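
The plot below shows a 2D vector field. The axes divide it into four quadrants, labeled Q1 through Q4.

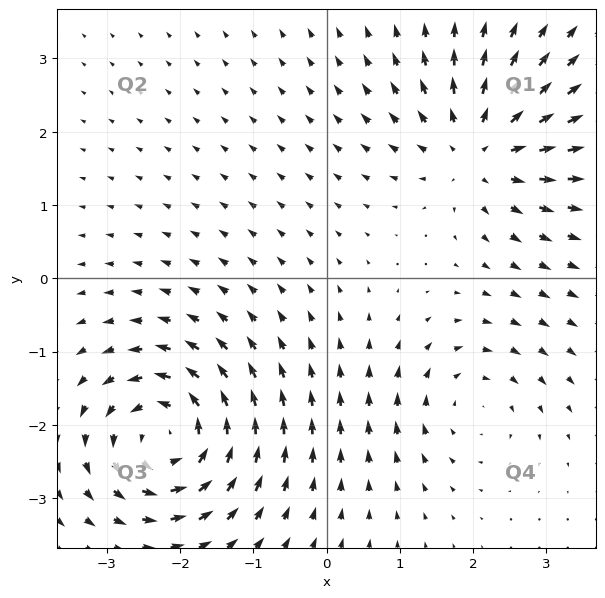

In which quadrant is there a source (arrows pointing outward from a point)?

Q1

The source sits at approximately (2.1, 1.8), which lies in quadrant Q1. The divergence there is about +5, positive as expected for a source.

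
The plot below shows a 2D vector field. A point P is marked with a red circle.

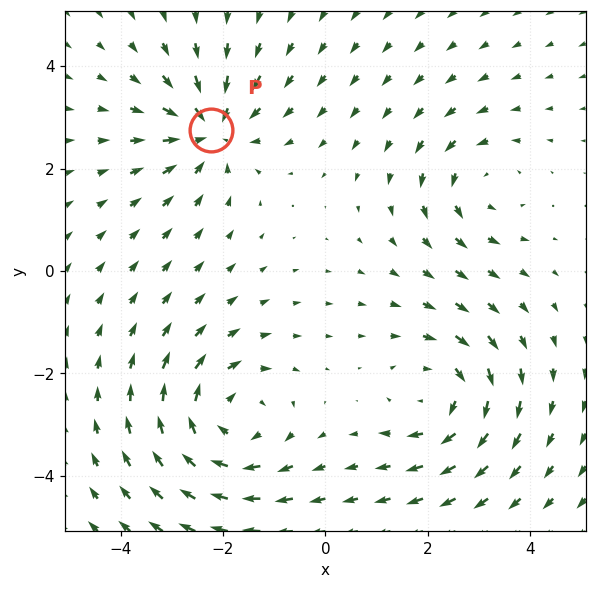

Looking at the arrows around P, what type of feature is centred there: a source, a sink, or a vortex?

At P (-2.2, 2.8) the arrows converge inward. Divergence about -4, curl ≈0 — negative divergence with near-zero curl is a sink.

sink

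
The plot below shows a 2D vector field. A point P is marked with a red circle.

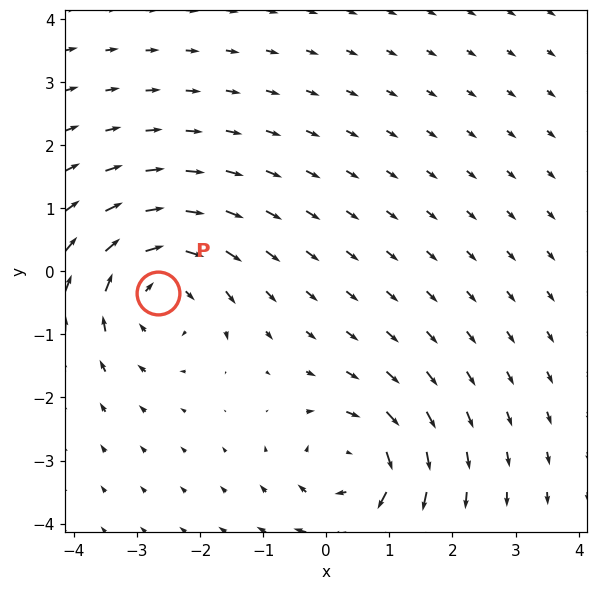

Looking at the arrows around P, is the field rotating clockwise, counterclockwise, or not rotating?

Near P at (-2.7, -0.3) the arrows circulate clockwise. The curl (z-component) there is about -5; negative curl means clockwise rotation.

clockwise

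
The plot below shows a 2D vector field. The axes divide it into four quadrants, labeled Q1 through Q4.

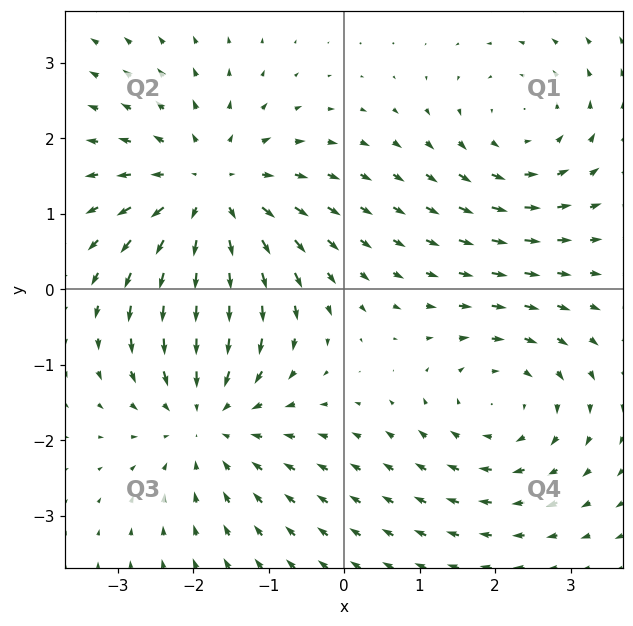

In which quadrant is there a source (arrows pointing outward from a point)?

The source sits at approximately (-1.8, 1.3), which lies in quadrant Q2. The divergence there is about +4, positive as expected for a source.

Q2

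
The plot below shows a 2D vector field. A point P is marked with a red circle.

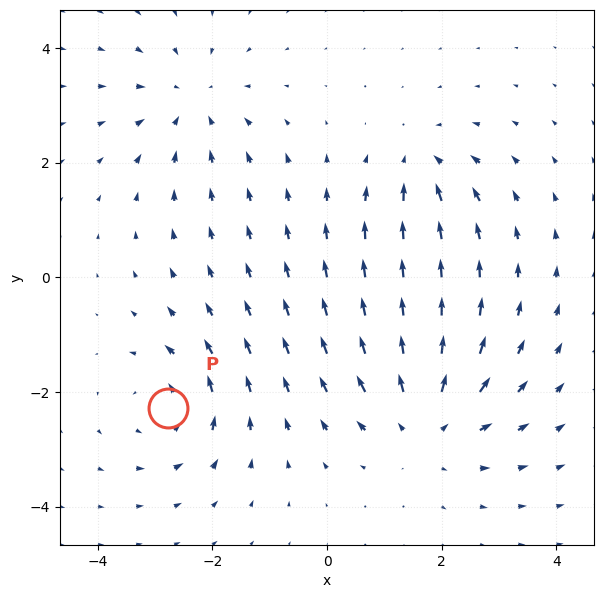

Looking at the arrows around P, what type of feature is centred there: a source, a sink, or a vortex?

At P (-2.8, -2.3) the arrows circulate counterclockwise. Divergence ≈0, curl about +4 — near-zero divergence with nonzero curl is a vortex.

vortex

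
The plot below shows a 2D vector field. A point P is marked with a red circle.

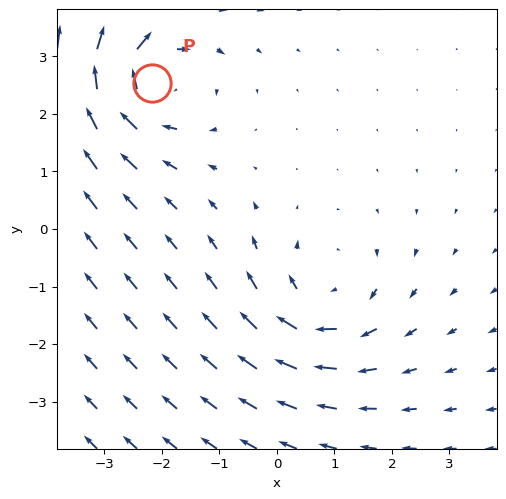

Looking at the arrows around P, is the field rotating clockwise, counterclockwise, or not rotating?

clockwise

Near P at (-2.2, 2.5) the arrows circulate clockwise. The curl (z-component) there is about -5; negative curl means clockwise rotation.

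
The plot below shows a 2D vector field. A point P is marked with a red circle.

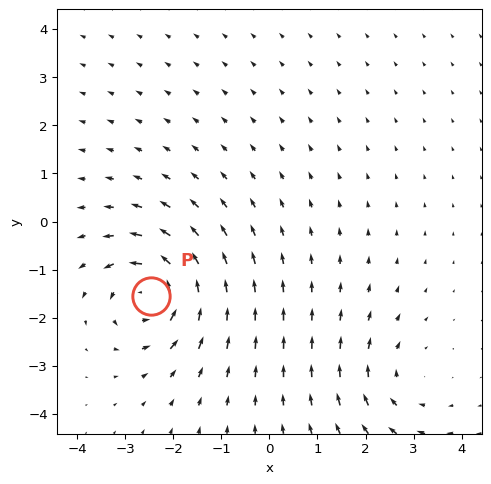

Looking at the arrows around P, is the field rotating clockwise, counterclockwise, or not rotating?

Near P at (-2.5, -1.5) the arrows circulate counterclockwise. The curl (z-component) there is about +6; positive curl means counterclockwise rotation.

counterclockwise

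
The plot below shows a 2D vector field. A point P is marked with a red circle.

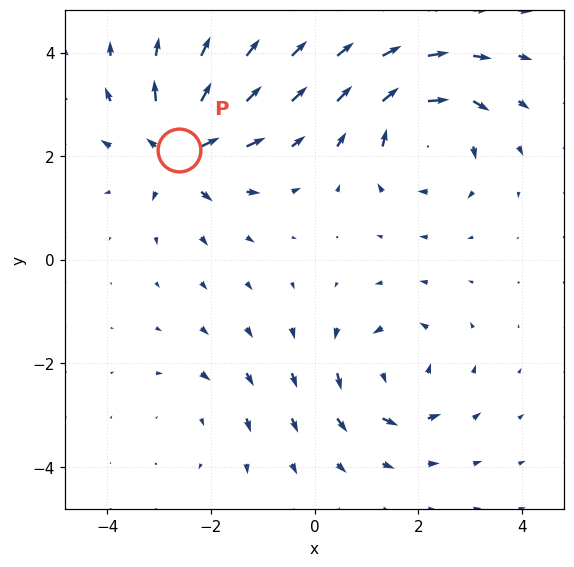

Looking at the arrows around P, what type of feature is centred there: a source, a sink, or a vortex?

At P (-2.6, 2.1) the arrows spread outward. Divergence about +7, curl ≈0 — positive divergence with near-zero curl is a source.

source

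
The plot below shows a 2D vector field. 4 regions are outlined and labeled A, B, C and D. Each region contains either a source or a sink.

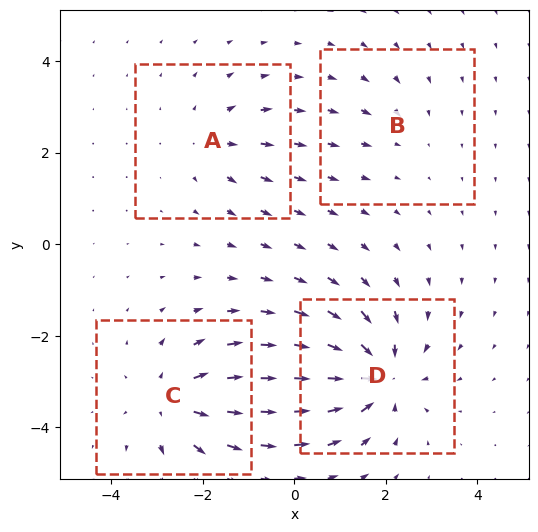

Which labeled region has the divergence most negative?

D

Divergence at each region's feature centre — A: about +3, B: about -2, C: about +5, D: about -7. Region D is most negative.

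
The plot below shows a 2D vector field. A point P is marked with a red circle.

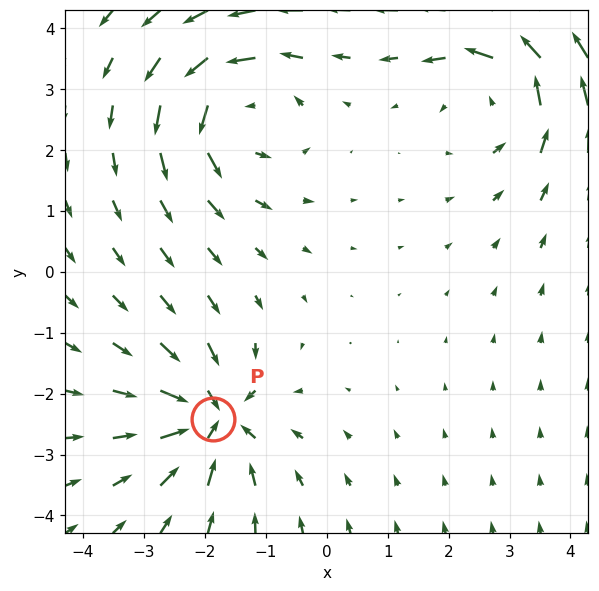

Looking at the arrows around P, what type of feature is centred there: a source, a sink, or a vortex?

sink

At P (-1.9, -2.4) the arrows converge inward. Divergence about -4, curl ≈0 — negative divergence with near-zero curl is a sink.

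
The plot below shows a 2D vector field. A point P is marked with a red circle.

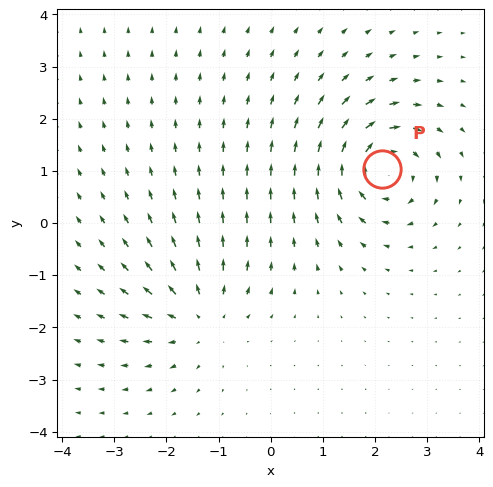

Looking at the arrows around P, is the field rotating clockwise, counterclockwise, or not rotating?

Near P at (2.1, 1.0) the arrows circulate clockwise. The curl (z-component) there is about -6; negative curl means clockwise rotation.

clockwise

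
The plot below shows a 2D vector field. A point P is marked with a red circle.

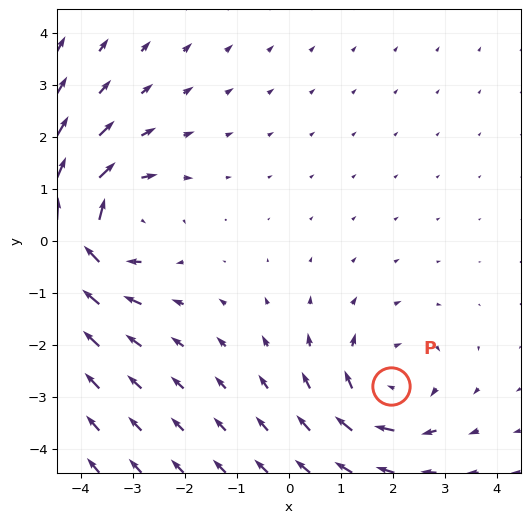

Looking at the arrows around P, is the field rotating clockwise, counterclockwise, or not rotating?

clockwise

Near P at (2.0, -2.8) the arrows circulate clockwise. The curl (z-component) there is about -3; negative curl means clockwise rotation.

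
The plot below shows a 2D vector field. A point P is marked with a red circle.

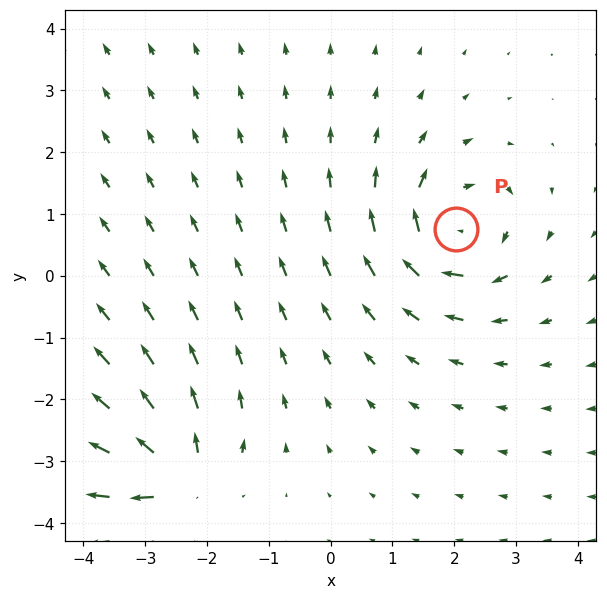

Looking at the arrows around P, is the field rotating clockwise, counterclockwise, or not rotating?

clockwise

Near P at (2.0, 0.8) the arrows circulate clockwise. The curl (z-component) there is about -6; negative curl means clockwise rotation.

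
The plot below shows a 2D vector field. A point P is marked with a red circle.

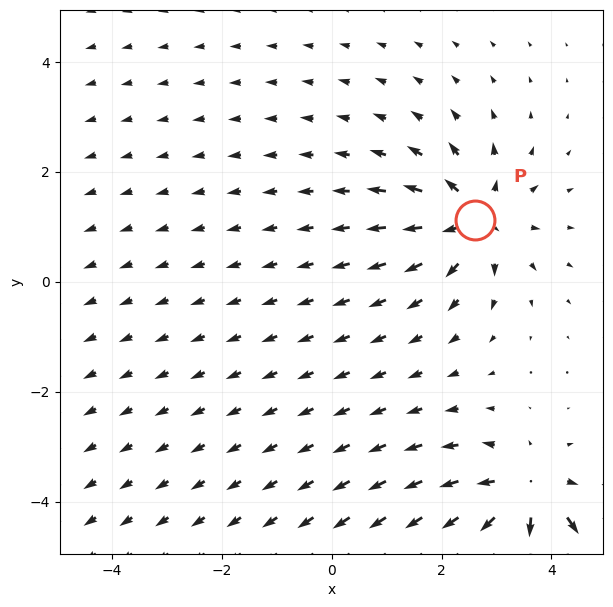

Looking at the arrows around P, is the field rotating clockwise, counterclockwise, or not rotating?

Near P at (2.6, 1.1) the arrows show no circulation. The curl there is ≈0.

not rotating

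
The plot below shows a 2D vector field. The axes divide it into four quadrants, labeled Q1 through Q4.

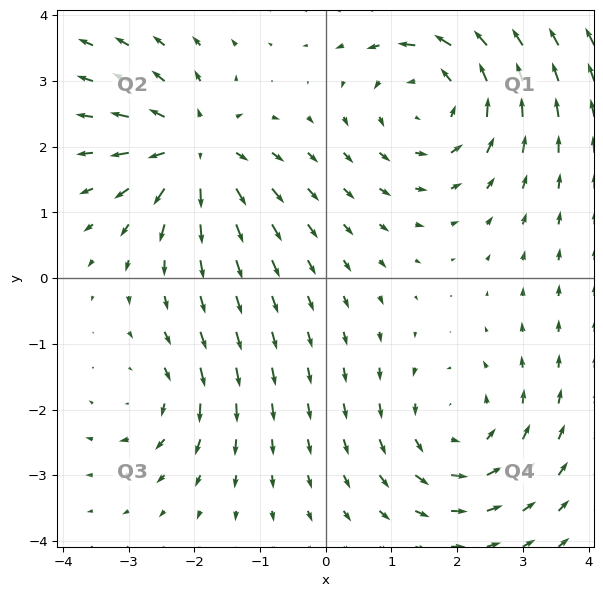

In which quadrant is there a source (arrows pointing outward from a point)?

The source sits at approximately (-2.0, 2.0), which lies in quadrant Q2. The divergence there is about +6, positive as expected for a source.

Q2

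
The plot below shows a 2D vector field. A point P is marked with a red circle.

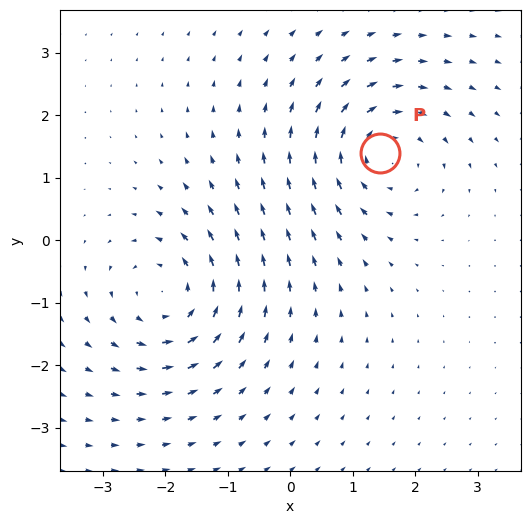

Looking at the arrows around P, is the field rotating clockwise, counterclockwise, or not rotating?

clockwise

Near P at (1.4, 1.4) the arrows circulate clockwise. The curl (z-component) there is about -5; negative curl means clockwise rotation.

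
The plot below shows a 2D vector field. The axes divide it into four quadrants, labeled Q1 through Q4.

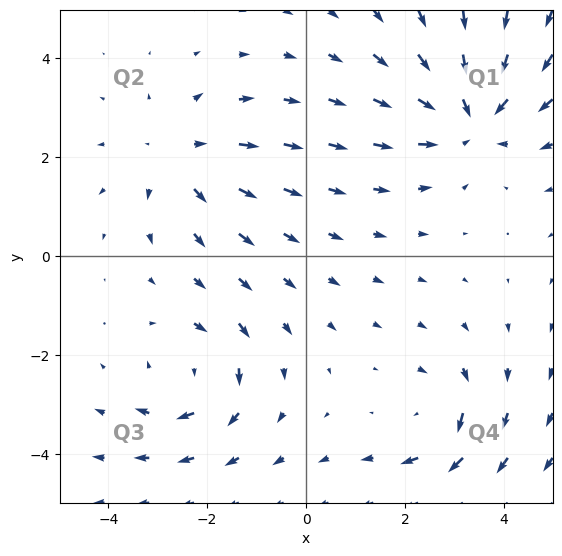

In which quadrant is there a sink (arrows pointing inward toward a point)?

The sink sits at approximately (3.3, 2.8), which lies in quadrant Q1. The divergence there is about -4, negative as expected for a sink.

Q1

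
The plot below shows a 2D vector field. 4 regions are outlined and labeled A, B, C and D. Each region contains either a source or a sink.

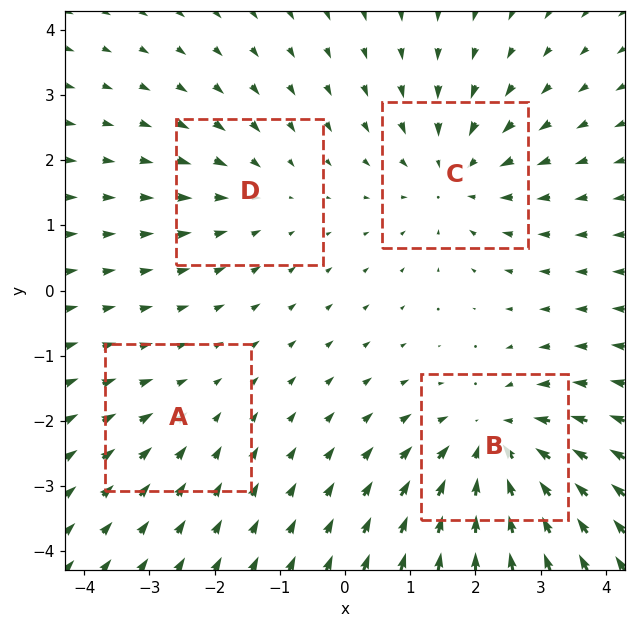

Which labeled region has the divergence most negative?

Divergence at each region's feature centre — A: about -2, B: about -6, C: about -4, D: about -3. Region B is most negative.

B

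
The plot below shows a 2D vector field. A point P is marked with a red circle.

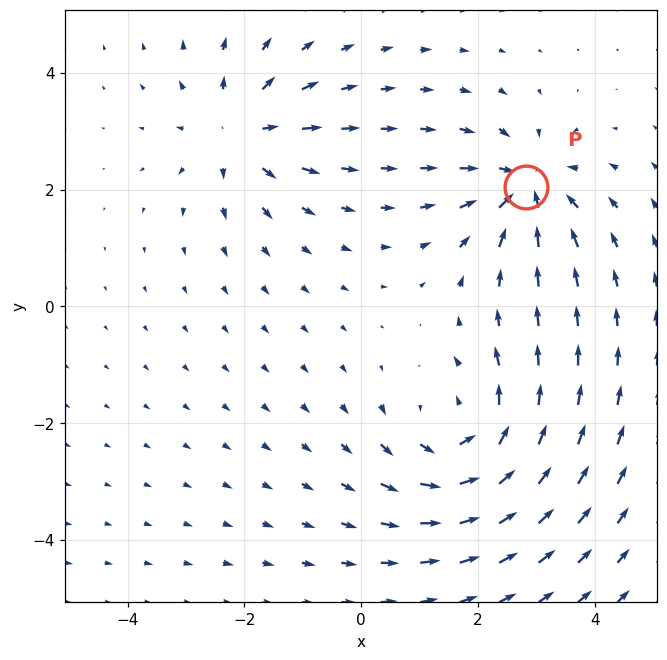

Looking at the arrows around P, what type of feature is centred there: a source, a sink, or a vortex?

sink

At P (2.8, 2.0) the arrows converge inward. Divergence about -5, curl ≈0 — negative divergence with near-zero curl is a sink.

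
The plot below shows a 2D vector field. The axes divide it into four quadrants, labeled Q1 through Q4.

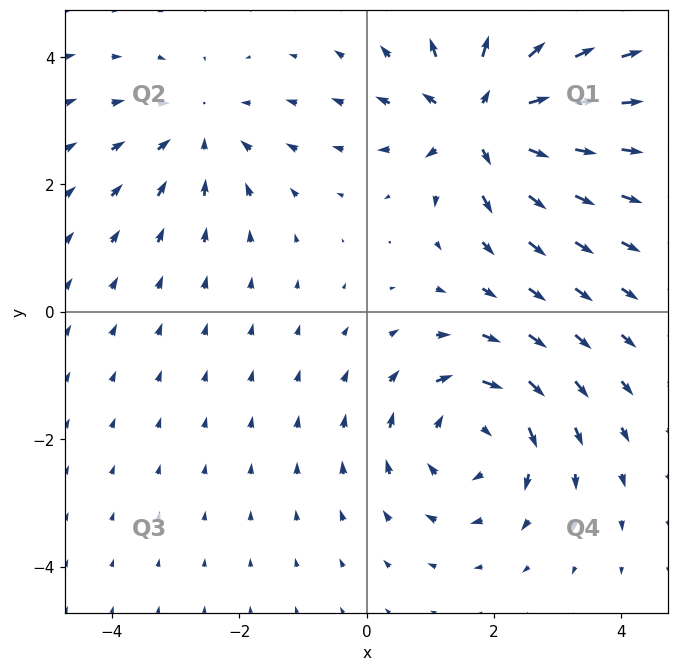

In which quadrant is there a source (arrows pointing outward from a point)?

The source sits at approximately (1.8, 3.0), which lies in quadrant Q1. The divergence there is about +6, positive as expected for a source.

Q1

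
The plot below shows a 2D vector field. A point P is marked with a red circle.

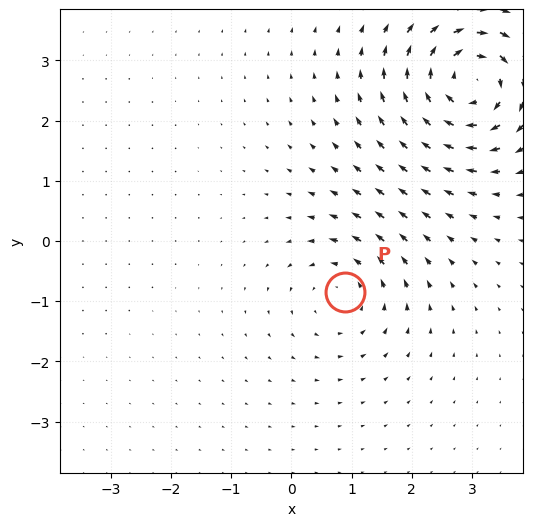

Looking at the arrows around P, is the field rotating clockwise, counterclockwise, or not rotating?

counterclockwise

Near P at (0.9, -0.8) the arrows circulate counterclockwise. The curl (z-component) there is about +3; positive curl means counterclockwise rotation.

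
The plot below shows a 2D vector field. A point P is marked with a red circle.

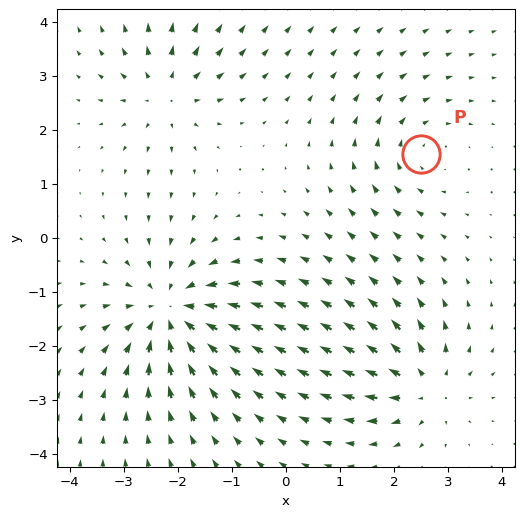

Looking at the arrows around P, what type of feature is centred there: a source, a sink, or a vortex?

At P (2.5, 1.5) the arrows circulate clockwise. Divergence ≈0, curl about -2 — near-zero divergence with nonzero curl is a vortex.

vortex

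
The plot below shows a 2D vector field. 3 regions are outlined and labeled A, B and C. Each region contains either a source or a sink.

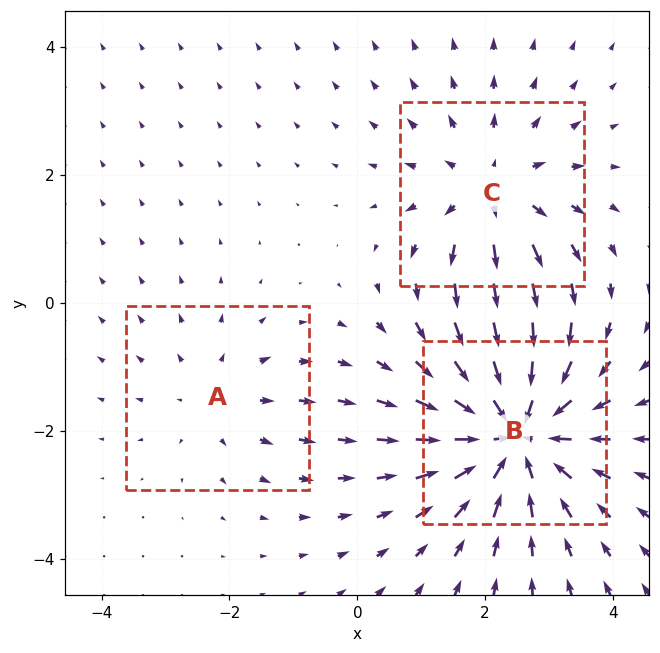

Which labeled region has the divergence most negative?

Divergence at each region's feature centre — A: about +2, B: about -5, C: about +3. Region B is most negative.

B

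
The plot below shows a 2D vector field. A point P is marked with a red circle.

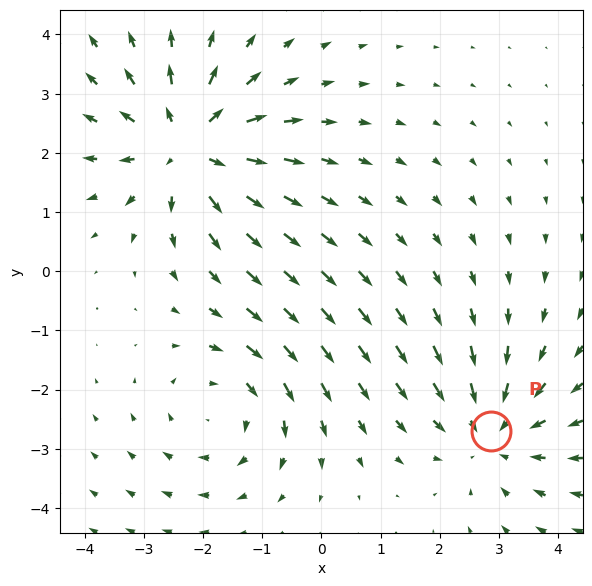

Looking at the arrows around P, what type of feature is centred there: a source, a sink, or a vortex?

At P (2.9, -2.7) the arrows converge inward. Divergence about -3, curl ≈0 — negative divergence with near-zero curl is a sink.

sink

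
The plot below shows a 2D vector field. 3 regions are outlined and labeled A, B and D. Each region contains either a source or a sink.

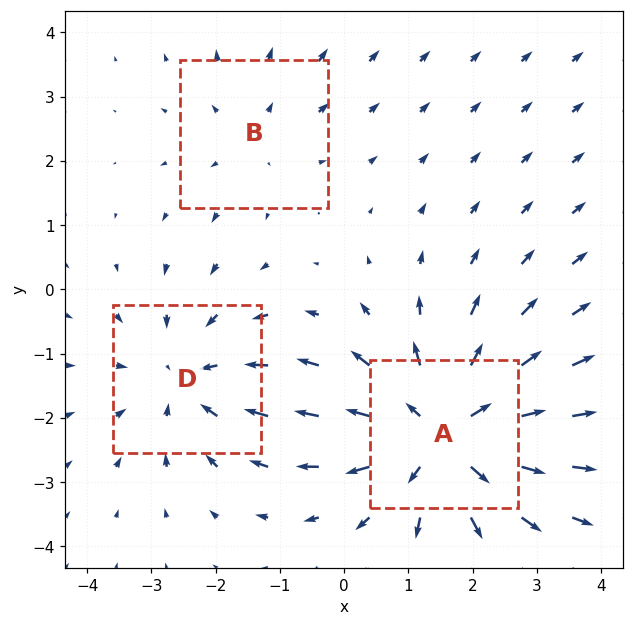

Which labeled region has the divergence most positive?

Divergence at each region's feature centre — A: about +4, B: about +2, D: about -3. Region A is most positive.

A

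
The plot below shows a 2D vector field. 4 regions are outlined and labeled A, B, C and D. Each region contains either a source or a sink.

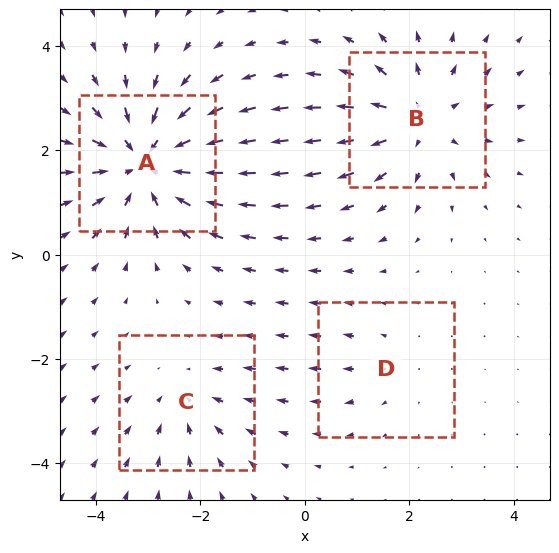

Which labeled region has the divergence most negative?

Divergence at each region's feature centre — A: about -6, B: about +4, C: about -3, D: about +2. Region A is most negative.

A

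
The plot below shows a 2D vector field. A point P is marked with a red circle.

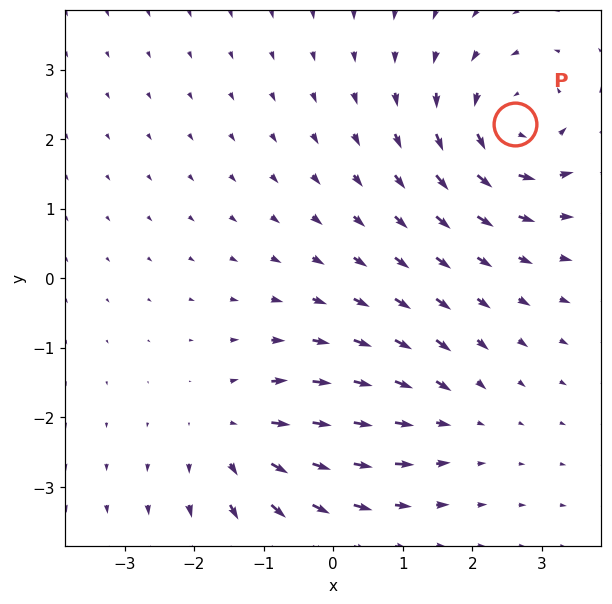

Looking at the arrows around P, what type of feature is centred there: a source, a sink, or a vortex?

vortex

At P (2.6, 2.2) the arrows circulate counterclockwise. Divergence ≈0, curl about +5 — near-zero divergence with nonzero curl is a vortex.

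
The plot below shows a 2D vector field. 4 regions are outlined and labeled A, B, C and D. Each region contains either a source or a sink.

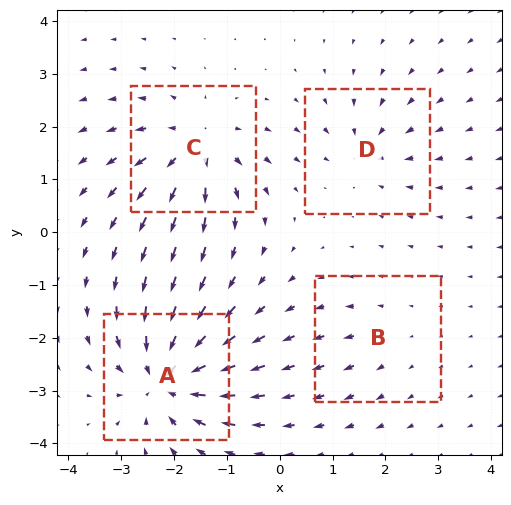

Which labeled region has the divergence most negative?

A

Divergence at each region's feature centre — A: about -8, B: about +2, C: about +6, D: about -4. Region A is most negative.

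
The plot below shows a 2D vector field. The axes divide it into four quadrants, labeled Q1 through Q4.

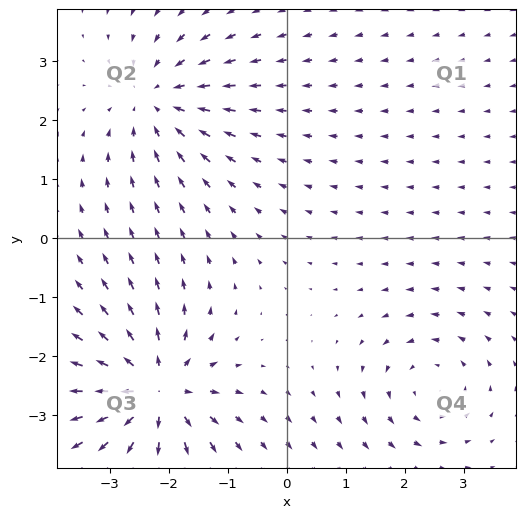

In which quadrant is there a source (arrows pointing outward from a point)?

The source sits at approximately (-2.2, -2.6), which lies in quadrant Q3. The divergence there is about +6, positive as expected for a source.

Q3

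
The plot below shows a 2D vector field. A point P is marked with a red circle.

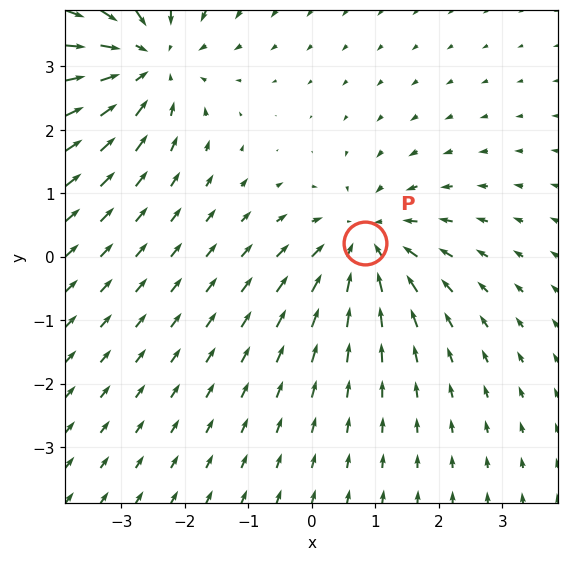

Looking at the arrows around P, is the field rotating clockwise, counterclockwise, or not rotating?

not rotating

Near P at (0.8, 0.2) the arrows show no circulation. The curl there is ≈0.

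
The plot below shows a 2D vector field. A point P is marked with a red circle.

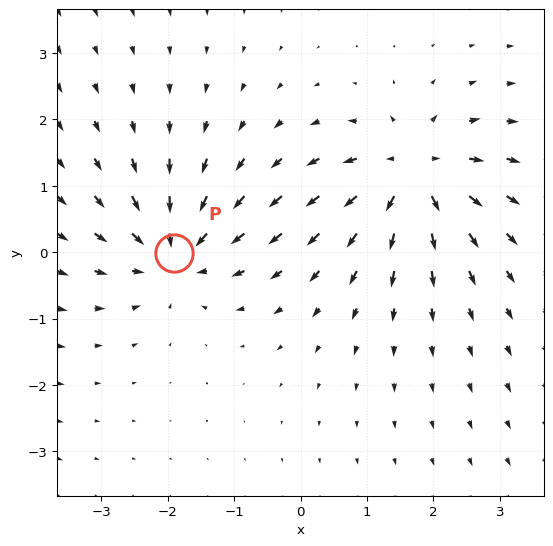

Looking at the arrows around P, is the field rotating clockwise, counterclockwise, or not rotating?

not rotating

Near P at (-1.9, -0.0) the arrows show no circulation. The curl there is ≈0.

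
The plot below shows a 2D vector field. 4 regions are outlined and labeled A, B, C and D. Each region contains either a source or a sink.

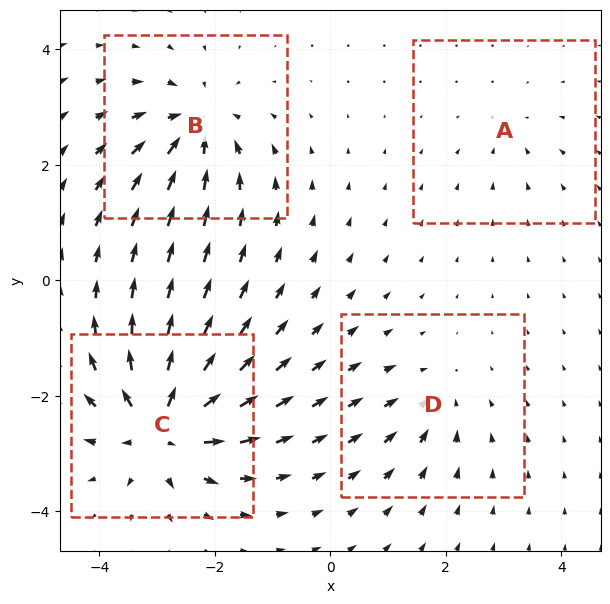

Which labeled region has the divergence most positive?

C

Divergence at each region's feature centre — A: about -3, B: about -6, C: about +9, D: about -4. Region C is most positive.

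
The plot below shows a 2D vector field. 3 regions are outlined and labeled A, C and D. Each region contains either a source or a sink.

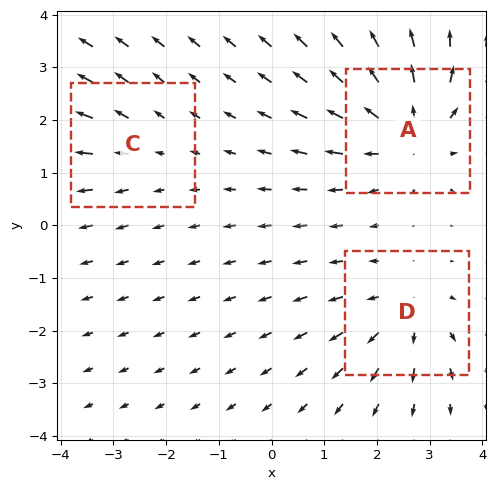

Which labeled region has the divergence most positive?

Divergence at each region's feature centre — A: about +4, C: about +2, D: about +3. Region A is most positive.

A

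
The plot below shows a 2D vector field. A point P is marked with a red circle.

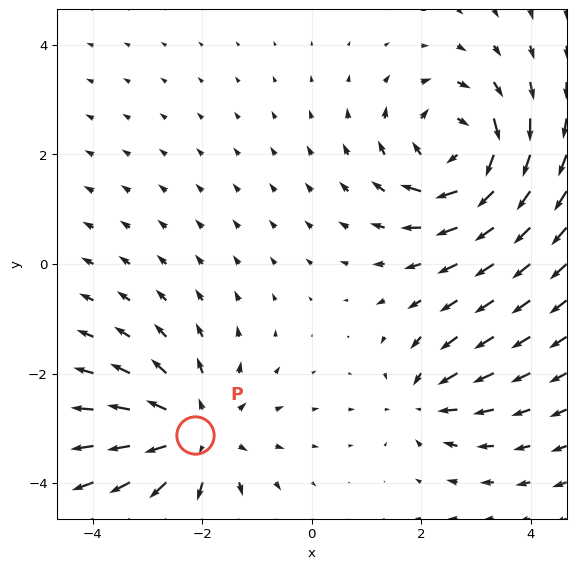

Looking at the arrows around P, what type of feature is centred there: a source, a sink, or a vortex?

source

At P (-2.1, -3.1) the arrows spread outward. Divergence about +4, curl ≈0 — positive divergence with near-zero curl is a source.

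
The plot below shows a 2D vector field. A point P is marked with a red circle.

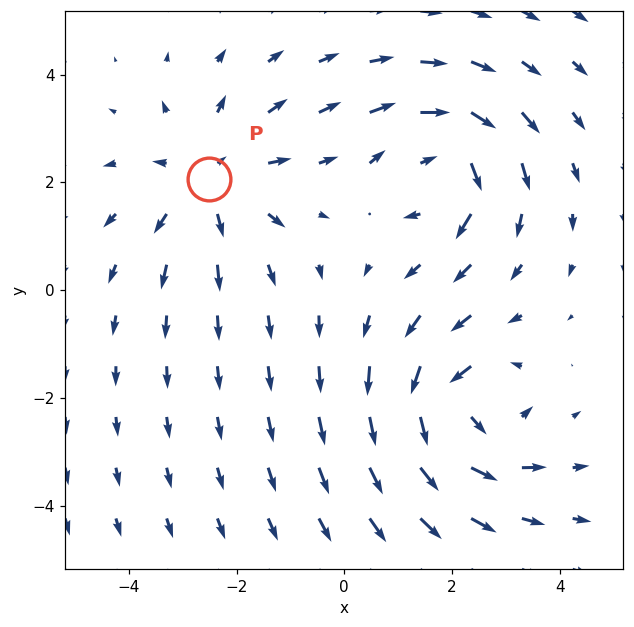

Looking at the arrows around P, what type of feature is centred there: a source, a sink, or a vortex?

At P (-2.5, 2.1) the arrows spread outward. Divergence about +3, curl ≈0 — positive divergence with near-zero curl is a source.

source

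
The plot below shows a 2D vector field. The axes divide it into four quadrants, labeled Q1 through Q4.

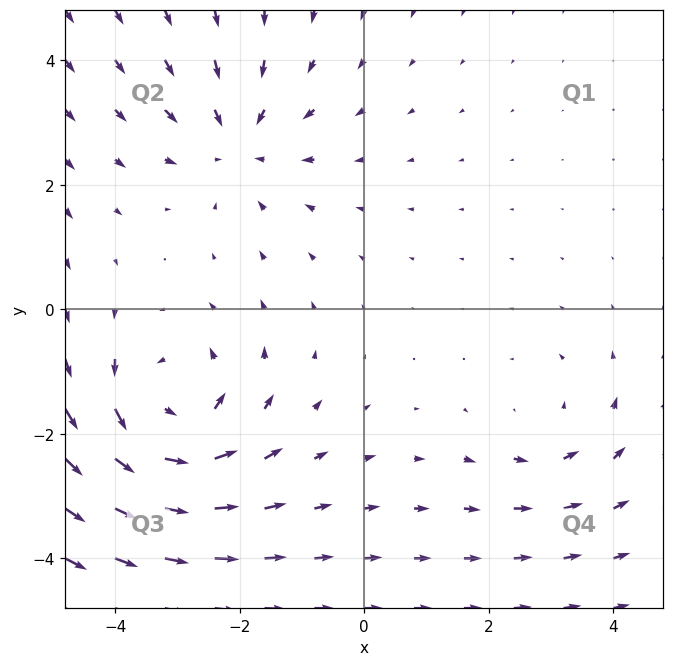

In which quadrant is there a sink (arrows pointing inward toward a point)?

The sink sits at approximately (-2.0, 2.7), which lies in quadrant Q2. The divergence there is about -3, negative as expected for a sink.

Q2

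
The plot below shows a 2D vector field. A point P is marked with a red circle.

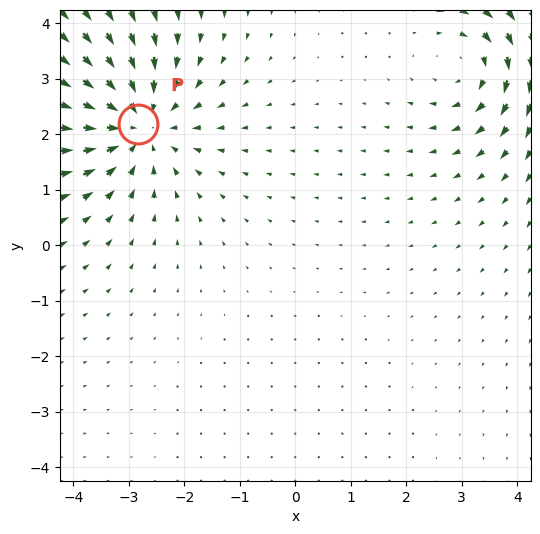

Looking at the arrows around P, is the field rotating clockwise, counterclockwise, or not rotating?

not rotating

Near P at (-2.8, 2.2) the arrows show no circulation. The curl there is ≈0.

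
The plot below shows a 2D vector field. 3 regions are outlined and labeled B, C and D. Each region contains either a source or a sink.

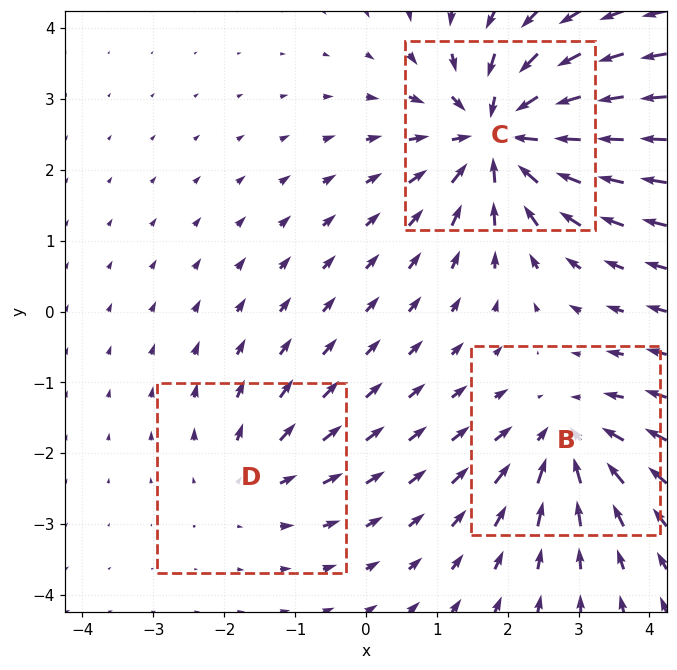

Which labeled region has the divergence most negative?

C

Divergence at each region's feature centre — B: about -4, C: about -6, D: about +2. Region C is most negative.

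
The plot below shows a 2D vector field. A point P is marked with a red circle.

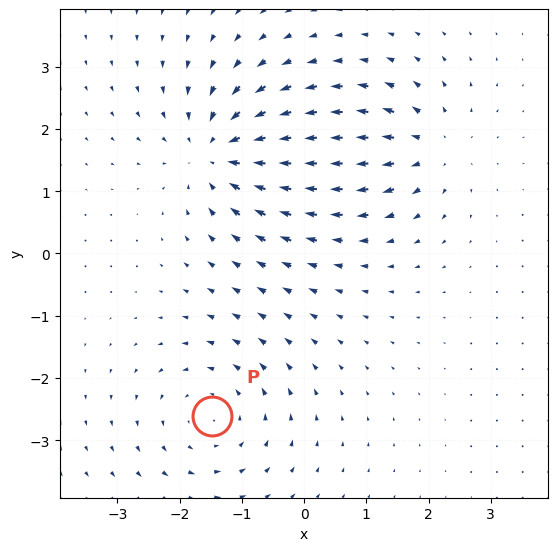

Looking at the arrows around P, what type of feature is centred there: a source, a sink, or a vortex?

vortex

At P (-1.5, -2.6) the arrows circulate counterclockwise. Divergence ≈0, curl about +4 — near-zero divergence with nonzero curl is a vortex.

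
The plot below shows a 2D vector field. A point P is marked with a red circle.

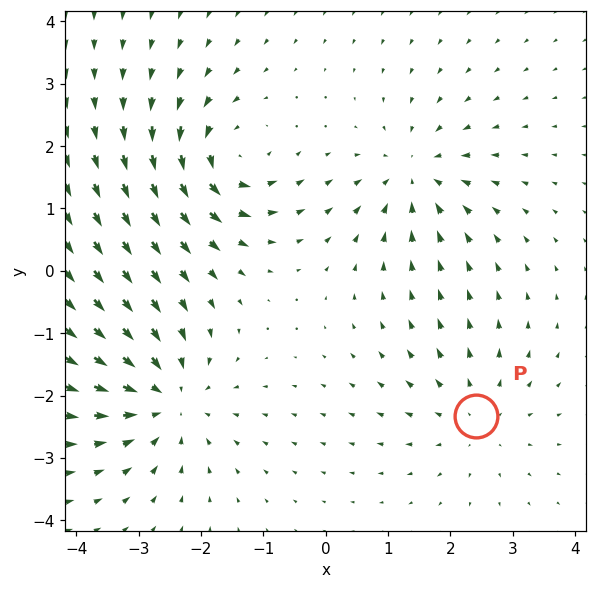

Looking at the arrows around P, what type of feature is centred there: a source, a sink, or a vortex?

At P (2.4, -2.3) the arrows spread outward. Divergence about +3, curl ≈0 — positive divergence with near-zero curl is a source.

source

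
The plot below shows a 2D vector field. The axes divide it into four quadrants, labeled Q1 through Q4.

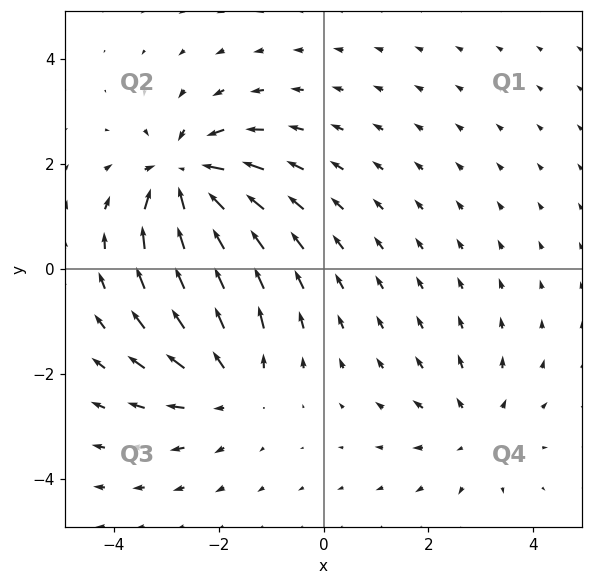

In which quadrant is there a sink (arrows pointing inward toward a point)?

Q2

The sink sits at approximately (-2.6, 1.7), which lies in quadrant Q2. The divergence there is about -6, negative as expected for a sink.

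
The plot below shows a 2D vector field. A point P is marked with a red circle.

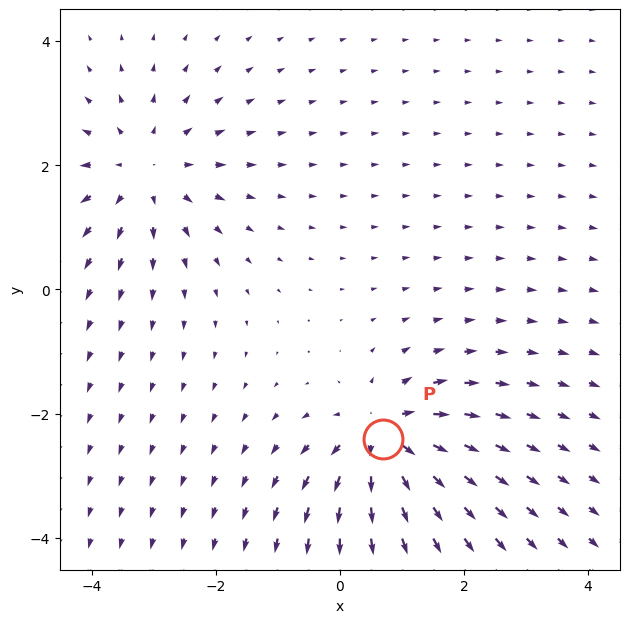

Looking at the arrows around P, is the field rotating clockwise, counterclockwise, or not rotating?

not rotating

Near P at (0.7, -2.4) the arrows show no circulation. The curl there is ≈0.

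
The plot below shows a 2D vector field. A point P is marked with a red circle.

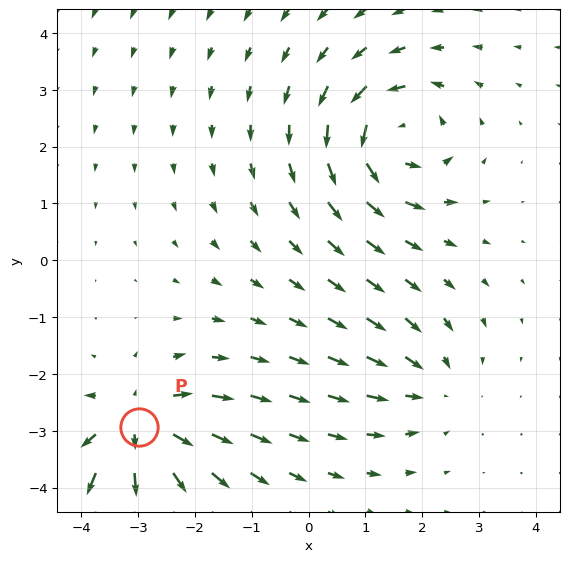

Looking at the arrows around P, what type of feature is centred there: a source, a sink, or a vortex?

source

At P (-3.0, -2.9) the arrows spread outward. Divergence about +5, curl ≈0 — positive divergence with near-zero curl is a source.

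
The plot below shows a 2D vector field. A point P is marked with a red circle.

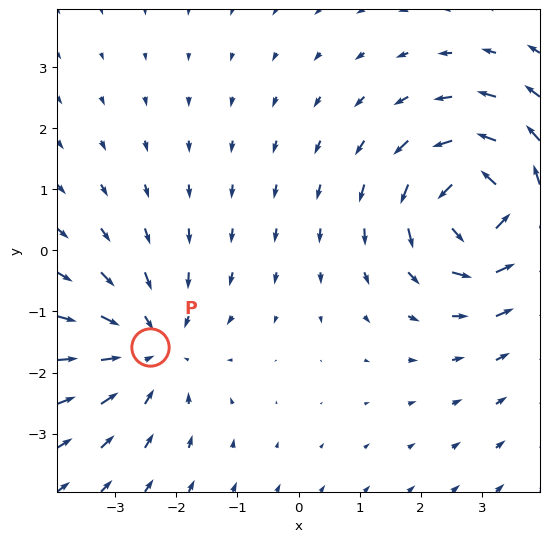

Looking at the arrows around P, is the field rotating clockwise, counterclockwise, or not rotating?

not rotating

Near P at (-2.4, -1.6) the arrows show no circulation. The curl there is ≈0.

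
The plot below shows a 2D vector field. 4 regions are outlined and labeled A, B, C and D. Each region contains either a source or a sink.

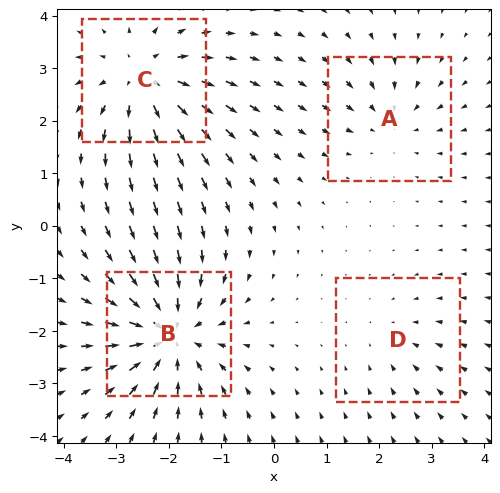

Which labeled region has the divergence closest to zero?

Divergence at each region's feature centre — A: about -3, B: about -7, C: about +5, D: about -2. Region D is closest to zero.

D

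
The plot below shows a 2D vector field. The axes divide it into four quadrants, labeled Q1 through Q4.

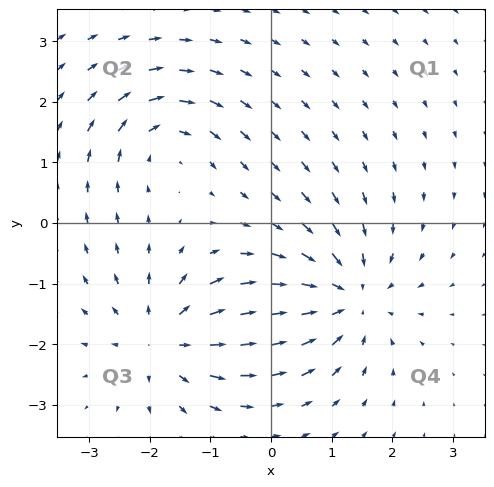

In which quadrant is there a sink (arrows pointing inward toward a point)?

The sink sits at approximately (1.2, -1.2), which lies in quadrant Q4. The divergence there is about -4, negative as expected for a sink.

Q4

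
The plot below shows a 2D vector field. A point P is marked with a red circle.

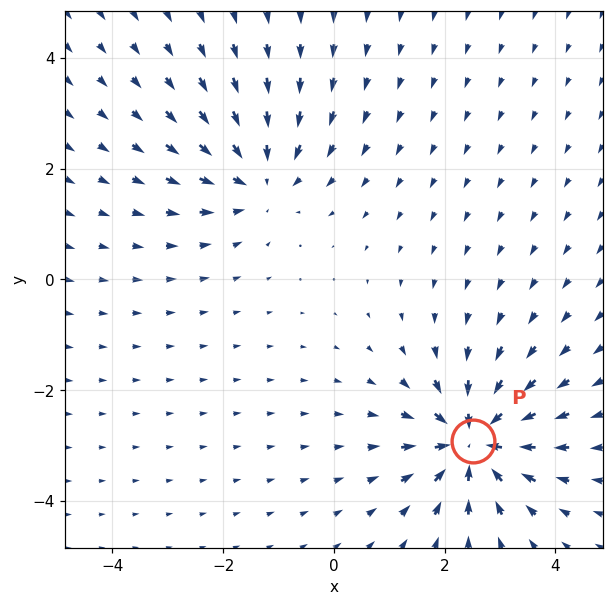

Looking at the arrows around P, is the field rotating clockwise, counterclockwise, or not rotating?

not rotating

Near P at (2.5, -2.9) the arrows show no circulation. The curl there is ≈0.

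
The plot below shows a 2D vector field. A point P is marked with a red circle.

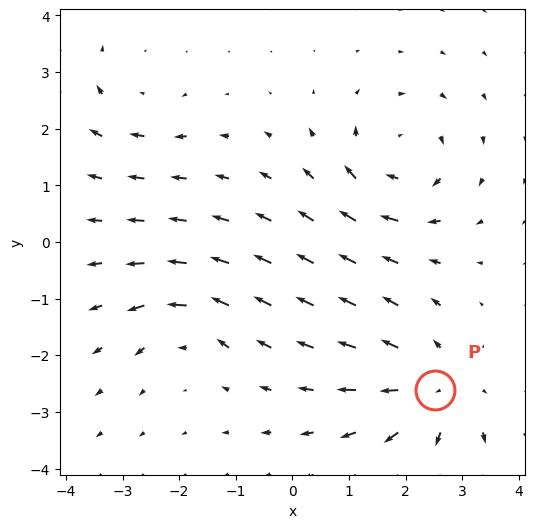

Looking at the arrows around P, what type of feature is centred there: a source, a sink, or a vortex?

At P (2.5, -2.6) the arrows spread outward. Divergence about +4, curl ≈0 — positive divergence with near-zero curl is a source.

source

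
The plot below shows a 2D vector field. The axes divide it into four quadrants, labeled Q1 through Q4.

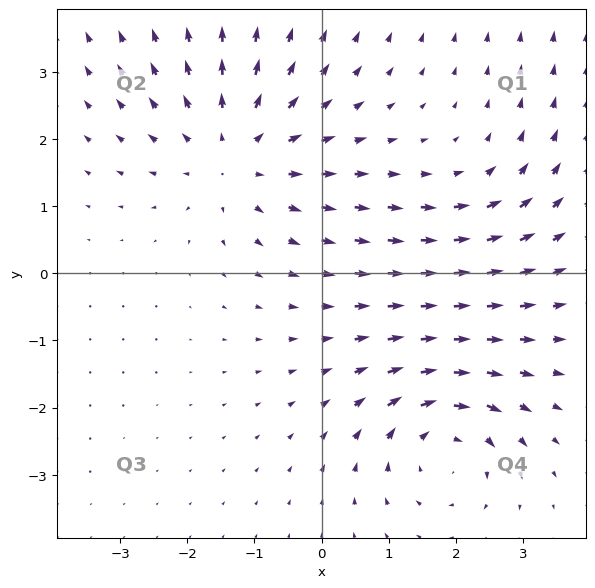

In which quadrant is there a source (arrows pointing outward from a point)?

The source sits at approximately (-1.3, 1.8), which lies in quadrant Q2. The divergence there is about +4, positive as expected for a source.

Q2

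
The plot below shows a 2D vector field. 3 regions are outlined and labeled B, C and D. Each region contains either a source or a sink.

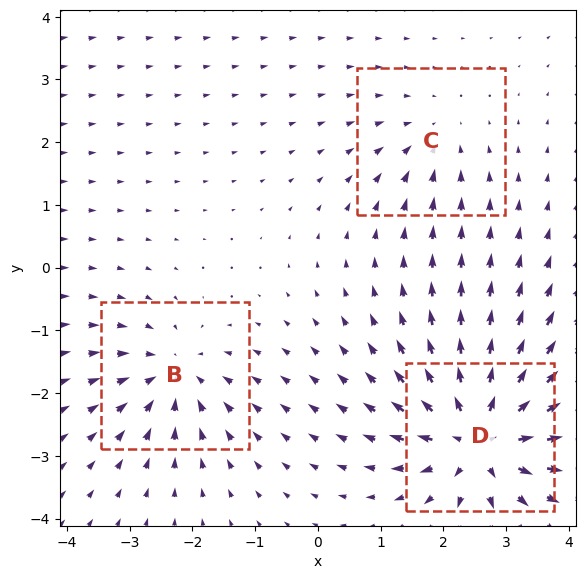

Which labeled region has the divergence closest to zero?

Divergence at each region's feature centre — B: about -4, C: about -2, D: about +7. Region C is closest to zero.

C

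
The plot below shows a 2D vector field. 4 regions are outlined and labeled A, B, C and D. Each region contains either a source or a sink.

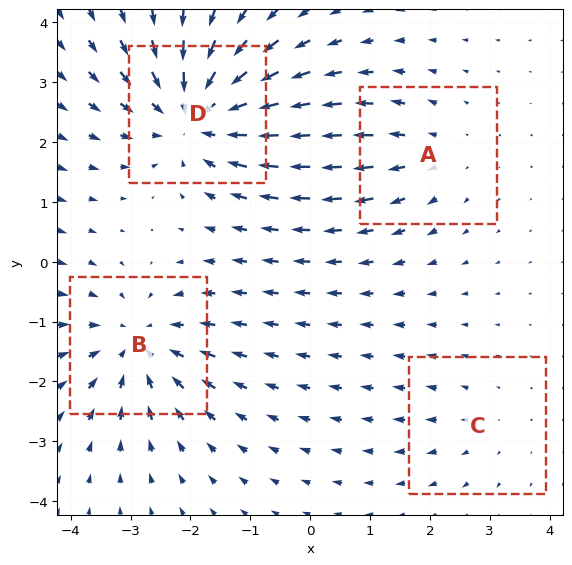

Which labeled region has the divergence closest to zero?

Divergence at each region's feature centre — A: about +3, B: about -5, C: about +2, D: about -6. Region C is closest to zero.

C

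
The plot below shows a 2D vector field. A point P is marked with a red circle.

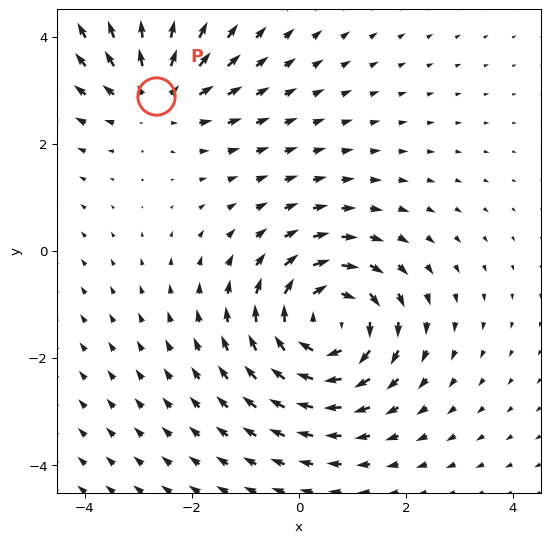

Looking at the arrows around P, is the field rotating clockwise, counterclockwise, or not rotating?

Near P at (-2.7, 2.9) the arrows show no circulation. The curl there is ≈0.

not rotating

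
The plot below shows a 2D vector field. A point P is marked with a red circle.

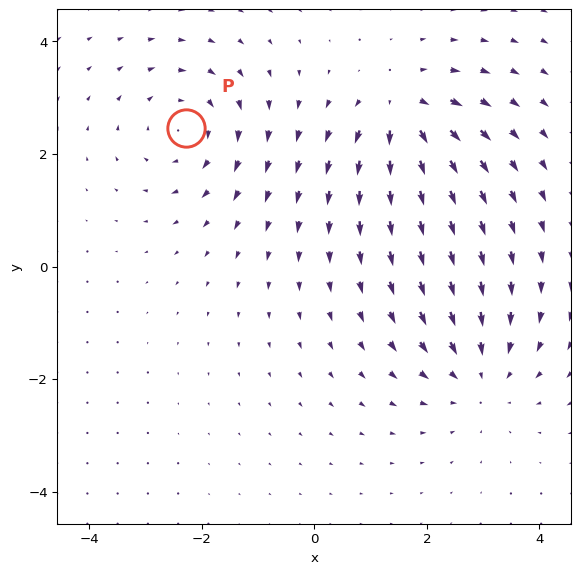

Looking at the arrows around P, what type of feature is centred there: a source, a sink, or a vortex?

At P (-2.3, 2.5) the arrows circulate clockwise. Divergence ≈0, curl about -4 — near-zero divergence with nonzero curl is a vortex.

vortex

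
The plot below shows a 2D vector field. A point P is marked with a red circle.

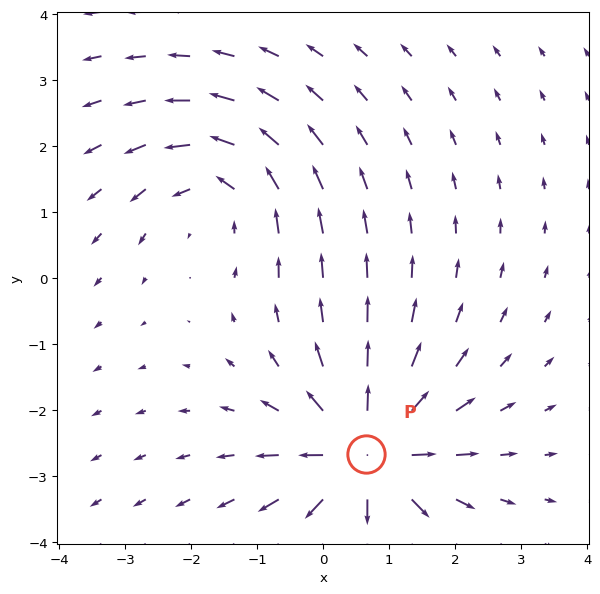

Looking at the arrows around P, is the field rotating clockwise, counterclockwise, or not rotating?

Near P at (0.7, -2.7) the arrows show no circulation. The curl there is ≈0.

not rotating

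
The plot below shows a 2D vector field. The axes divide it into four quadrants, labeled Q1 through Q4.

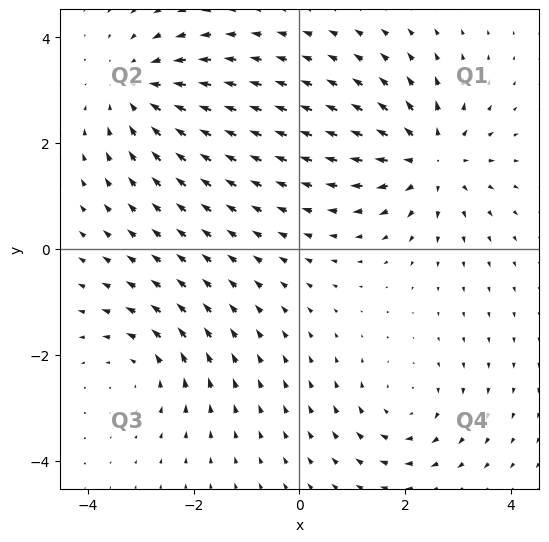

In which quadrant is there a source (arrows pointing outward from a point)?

Q1

The source sits at approximately (2.5, 1.7), which lies in quadrant Q1. The divergence there is about +5, positive as expected for a source.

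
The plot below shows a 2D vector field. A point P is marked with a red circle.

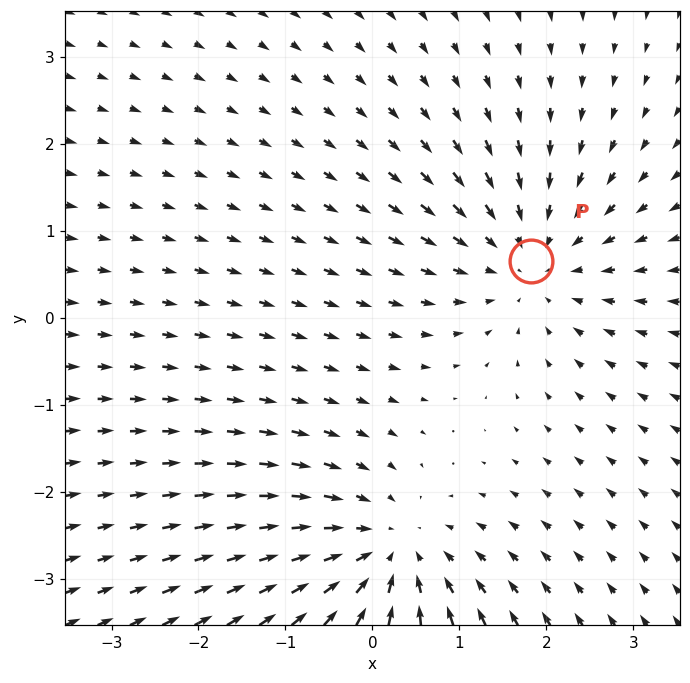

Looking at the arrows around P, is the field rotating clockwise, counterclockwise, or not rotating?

not rotating

Near P at (1.8, 0.7) the arrows show no circulation. The curl there is ≈0.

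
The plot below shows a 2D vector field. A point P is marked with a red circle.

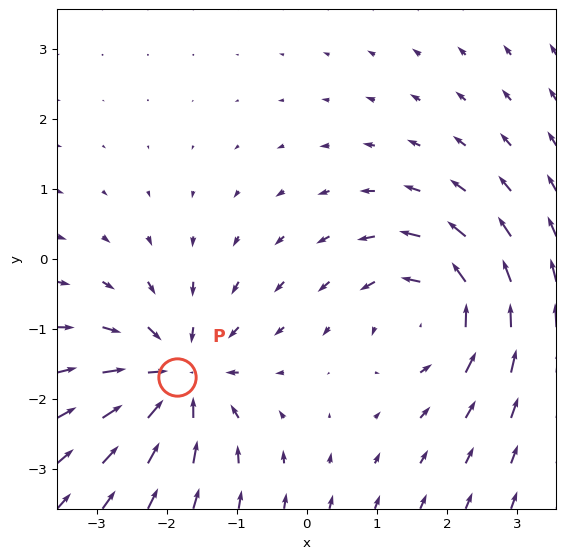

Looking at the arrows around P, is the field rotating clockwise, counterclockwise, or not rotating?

Near P at (-1.8, -1.7) the arrows show no circulation. The curl there is ≈0.

not rotating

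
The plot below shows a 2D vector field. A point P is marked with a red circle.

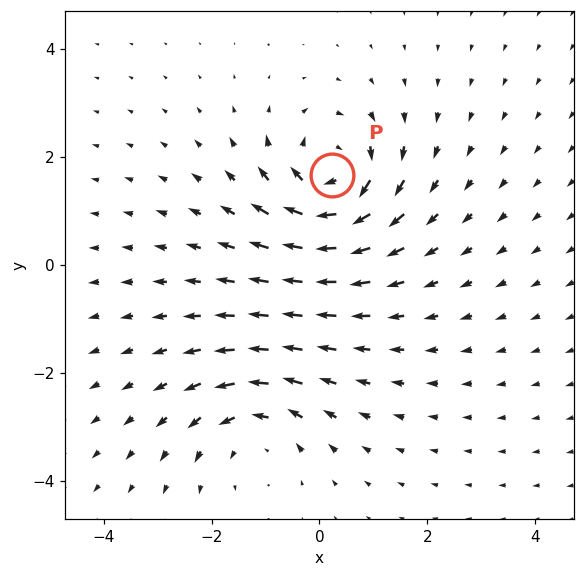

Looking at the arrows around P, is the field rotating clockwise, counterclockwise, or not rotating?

Near P at (0.2, 1.7) the arrows circulate clockwise. The curl (z-component) there is about -4; negative curl means clockwise rotation.

clockwise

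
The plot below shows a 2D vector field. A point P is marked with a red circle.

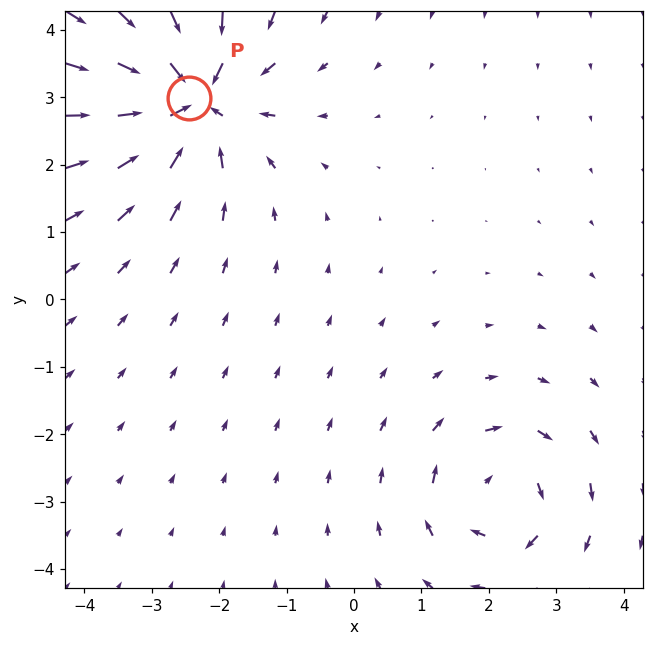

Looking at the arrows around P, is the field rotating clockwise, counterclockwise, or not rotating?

Near P at (-2.5, 3.0) the arrows show no circulation. The curl there is ≈0.

not rotating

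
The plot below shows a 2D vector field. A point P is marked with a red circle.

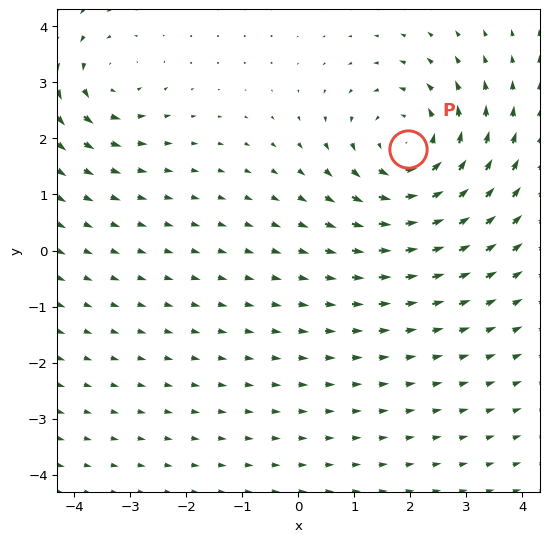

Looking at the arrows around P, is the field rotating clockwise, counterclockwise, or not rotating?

Near P at (2.0, 1.8) the arrows circulate counterclockwise. The curl (z-component) there is about +4; positive curl means counterclockwise rotation.

counterclockwise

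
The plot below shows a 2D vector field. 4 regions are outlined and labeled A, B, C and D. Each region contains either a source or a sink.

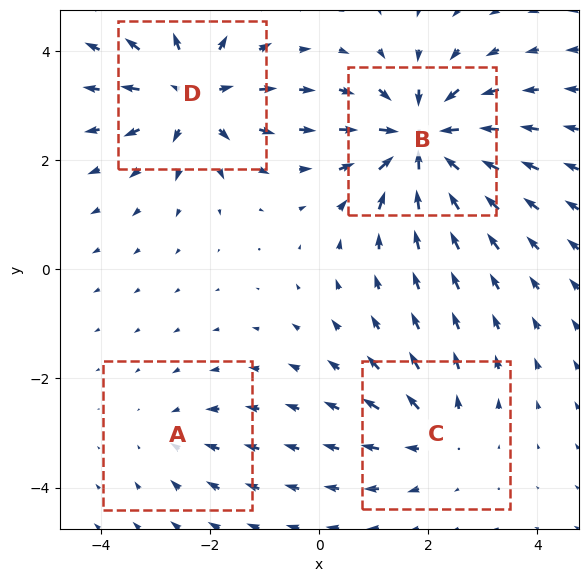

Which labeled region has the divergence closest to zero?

A

Divergence at each region's feature centre — A: about -2, B: about -7, C: about +3, D: about +6. Region A is closest to zero.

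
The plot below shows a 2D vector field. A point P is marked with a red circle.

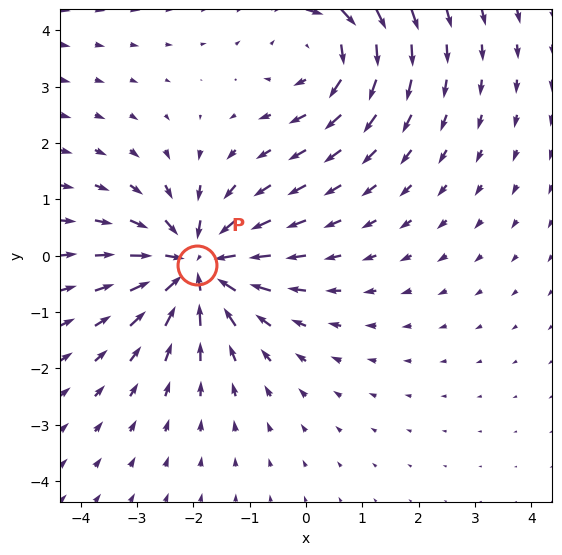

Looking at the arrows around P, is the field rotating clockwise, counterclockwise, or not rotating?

Near P at (-1.9, -0.2) the arrows show no circulation. The curl there is ≈0.

not rotating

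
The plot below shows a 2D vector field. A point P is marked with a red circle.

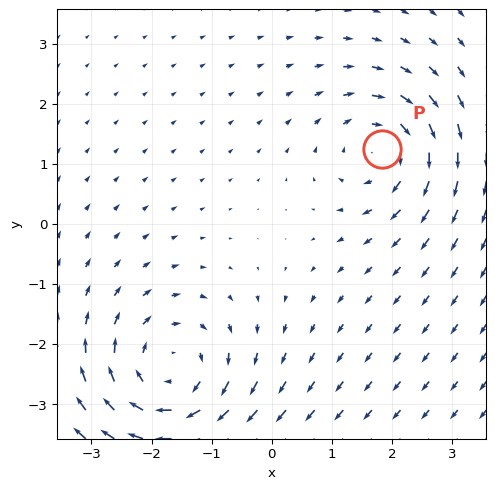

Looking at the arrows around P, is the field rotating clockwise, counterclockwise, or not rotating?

clockwise

Near P at (1.8, 1.2) the arrows circulate clockwise. The curl (z-component) there is about -4; negative curl means clockwise rotation.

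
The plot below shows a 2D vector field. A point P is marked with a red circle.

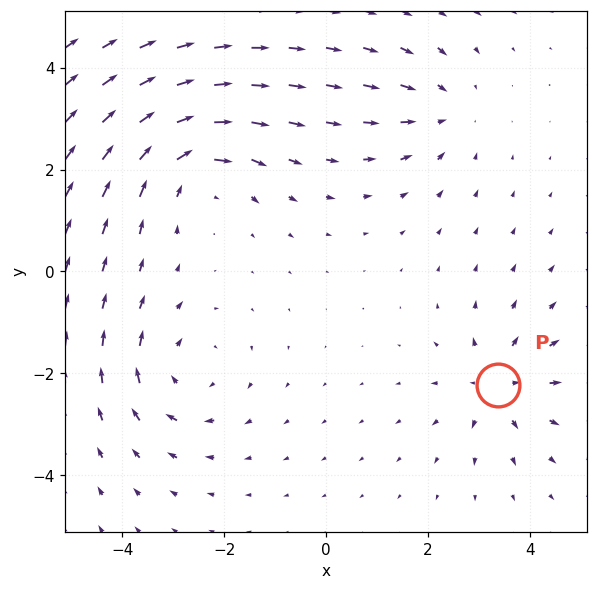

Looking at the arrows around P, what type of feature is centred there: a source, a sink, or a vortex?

At P (3.4, -2.2) the arrows spread outward. Divergence about +4, curl ≈0 — positive divergence with near-zero curl is a source.

source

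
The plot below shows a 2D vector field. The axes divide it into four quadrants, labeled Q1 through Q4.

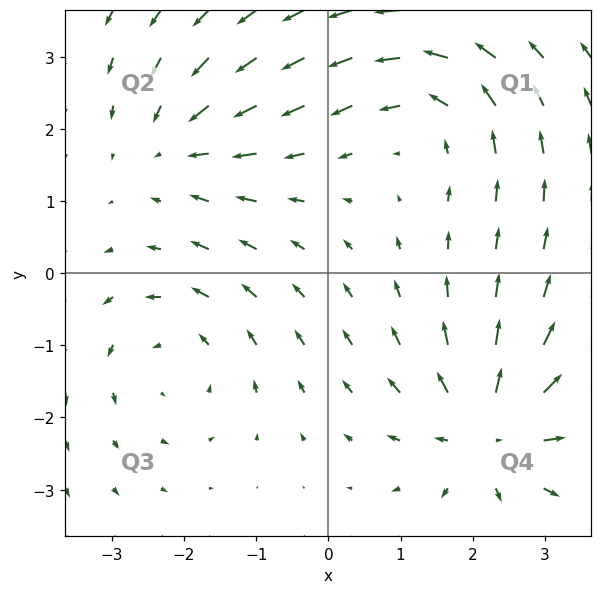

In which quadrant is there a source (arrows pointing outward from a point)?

The source sits at approximately (2.2, -2.2), which lies in quadrant Q4. The divergence there is about +5, positive as expected for a source.

Q4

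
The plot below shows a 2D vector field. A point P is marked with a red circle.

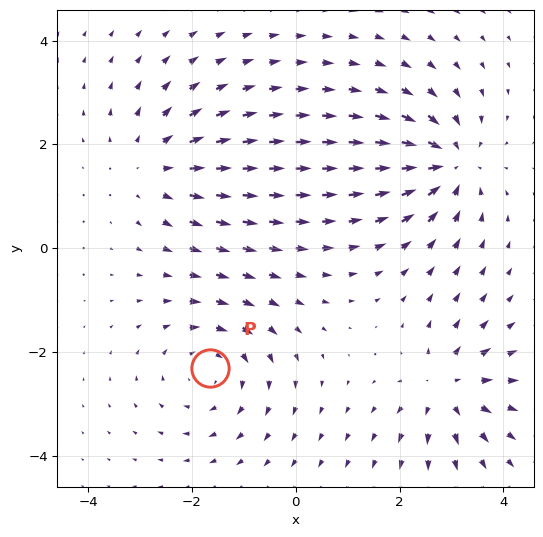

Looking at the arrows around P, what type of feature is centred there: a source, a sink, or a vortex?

vortex

At P (-1.6, -2.3) the arrows circulate clockwise. Divergence ≈0, curl about -4 — near-zero divergence with nonzero curl is a vortex.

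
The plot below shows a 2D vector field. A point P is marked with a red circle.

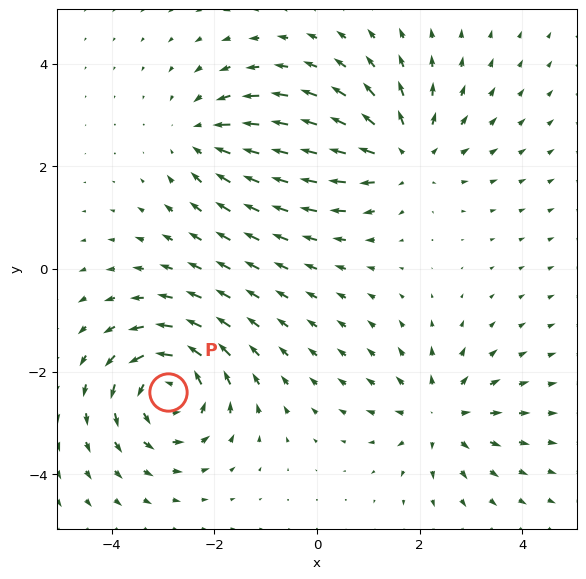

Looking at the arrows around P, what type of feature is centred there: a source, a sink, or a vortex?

At P (-2.9, -2.4) the arrows circulate counterclockwise. Divergence ≈0, curl about +6 — near-zero divergence with nonzero curl is a vortex.

vortex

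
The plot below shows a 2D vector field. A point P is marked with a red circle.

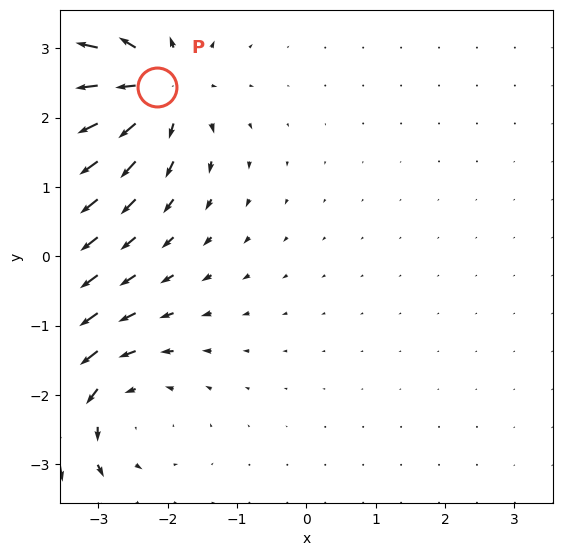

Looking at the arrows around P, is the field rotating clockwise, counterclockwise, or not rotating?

not rotating

Near P at (-2.1, 2.4) the arrows show no circulation. The curl there is ≈0.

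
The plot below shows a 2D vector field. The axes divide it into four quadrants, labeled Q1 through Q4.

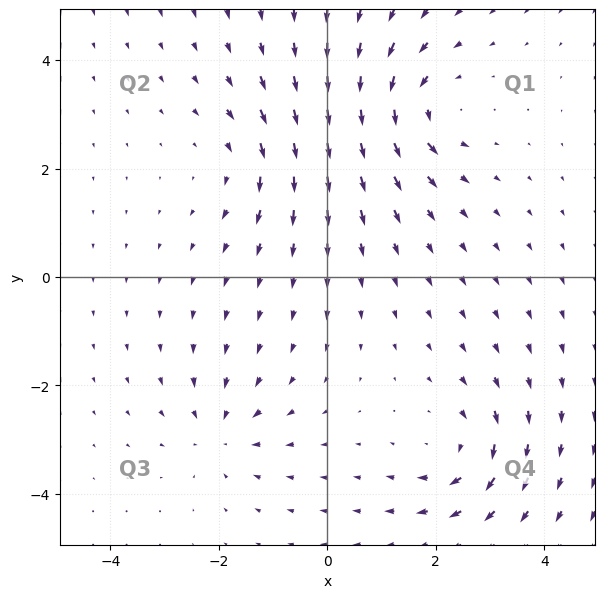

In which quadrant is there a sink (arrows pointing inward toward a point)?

The sink sits at approximately (-2.0, -2.9), which lies in quadrant Q3. The divergence there is about -3, negative as expected for a sink.

Q3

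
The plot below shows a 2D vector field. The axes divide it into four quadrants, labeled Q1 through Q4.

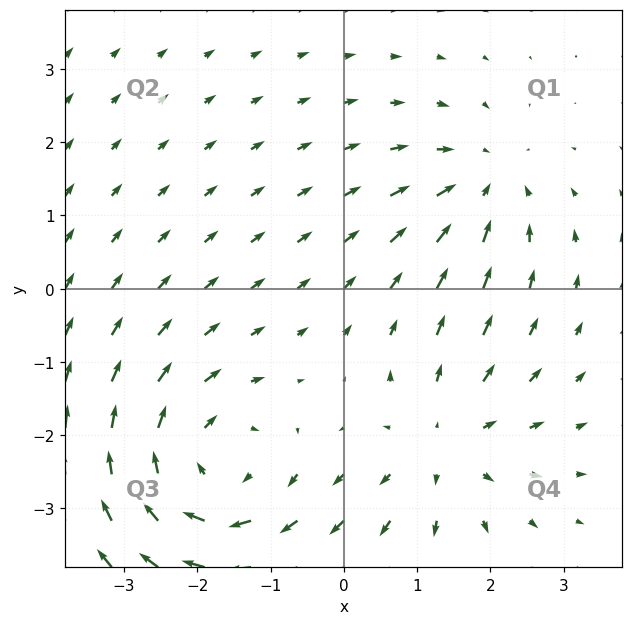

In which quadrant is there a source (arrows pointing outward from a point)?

The source sits at approximately (1.4, -2.1), which lies in quadrant Q4. The divergence there is about +3, positive as expected for a source.

Q4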